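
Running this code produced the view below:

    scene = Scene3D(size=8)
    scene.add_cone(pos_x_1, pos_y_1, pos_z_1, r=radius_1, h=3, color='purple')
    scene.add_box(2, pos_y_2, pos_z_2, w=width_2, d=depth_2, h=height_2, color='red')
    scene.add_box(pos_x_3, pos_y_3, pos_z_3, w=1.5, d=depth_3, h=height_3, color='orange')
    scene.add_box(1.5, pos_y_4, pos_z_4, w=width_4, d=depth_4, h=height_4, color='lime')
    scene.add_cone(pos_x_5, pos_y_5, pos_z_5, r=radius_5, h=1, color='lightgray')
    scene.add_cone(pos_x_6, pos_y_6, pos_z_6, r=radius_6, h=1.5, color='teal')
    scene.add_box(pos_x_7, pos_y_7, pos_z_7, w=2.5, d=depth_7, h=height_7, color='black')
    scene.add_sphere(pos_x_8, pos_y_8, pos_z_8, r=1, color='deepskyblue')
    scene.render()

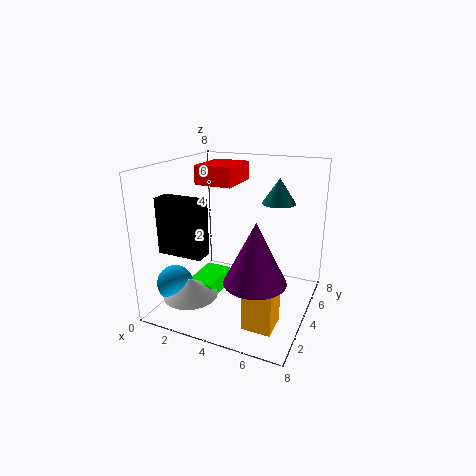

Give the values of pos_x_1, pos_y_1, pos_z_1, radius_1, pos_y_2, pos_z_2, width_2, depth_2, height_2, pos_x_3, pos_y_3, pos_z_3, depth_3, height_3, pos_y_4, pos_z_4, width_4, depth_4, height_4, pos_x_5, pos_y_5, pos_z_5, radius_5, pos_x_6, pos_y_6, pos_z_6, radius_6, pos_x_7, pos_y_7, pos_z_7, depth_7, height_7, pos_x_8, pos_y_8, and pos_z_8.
pos_x_1 = 6
pos_y_1 = 1.5
pos_z_1 = 3
radius_1 = 1.5
pos_y_2 = 3
pos_z_2 = 7
width_2 = 2
depth_2 = 2.5
height_2 = 1
pos_x_3 = 5.5
pos_y_3 = 1
pos_z_3 = 0.5
depth_3 = 1.5
height_3 = 2.5
pos_y_4 = 2.5
pos_z_4 = 0.5
width_4 = 1.5
depth_4 = 2.5
height_4 = 1
pos_x_5 = 2
pos_y_5 = 2
pos_z_5 = 1
radius_5 = 1.5
pos_x_6 = 5.5
pos_y_6 = 6.5
pos_z_6 = 5.5
radius_6 = 1
pos_x_7 = 0.5
pos_y_7 = 1.5
pos_z_7 = 3.5
depth_7 = 1
height_7 = 3
pos_x_8 = 1
pos_y_8 = 2
pos_z_8 = 1.5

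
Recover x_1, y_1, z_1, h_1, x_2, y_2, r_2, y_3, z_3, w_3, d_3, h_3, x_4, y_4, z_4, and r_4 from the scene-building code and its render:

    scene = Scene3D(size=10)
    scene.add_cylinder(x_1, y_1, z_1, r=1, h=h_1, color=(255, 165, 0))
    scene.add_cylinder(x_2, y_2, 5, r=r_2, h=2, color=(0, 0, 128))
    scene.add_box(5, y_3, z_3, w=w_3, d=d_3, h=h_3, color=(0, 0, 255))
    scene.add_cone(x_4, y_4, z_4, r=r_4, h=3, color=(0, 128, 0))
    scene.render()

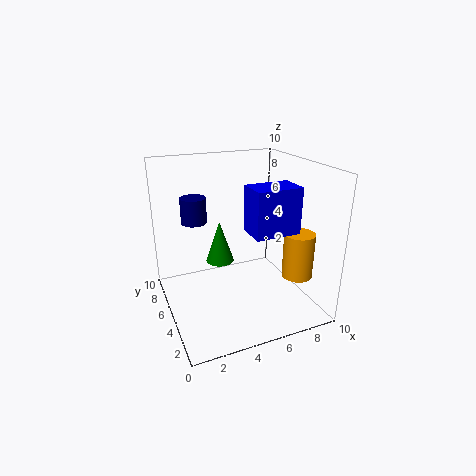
x_1 = 8; y_1 = 2; z_1 = 3; h_1 = 3; x_2 = 3; y_2 = 9; r_2 = 1; y_3 = 2; z_3 = 6; w_3 = 3; d_3 = 2; h_3 = 3; x_4 = 4; y_4 = 6; z_4 = 3; r_4 = 1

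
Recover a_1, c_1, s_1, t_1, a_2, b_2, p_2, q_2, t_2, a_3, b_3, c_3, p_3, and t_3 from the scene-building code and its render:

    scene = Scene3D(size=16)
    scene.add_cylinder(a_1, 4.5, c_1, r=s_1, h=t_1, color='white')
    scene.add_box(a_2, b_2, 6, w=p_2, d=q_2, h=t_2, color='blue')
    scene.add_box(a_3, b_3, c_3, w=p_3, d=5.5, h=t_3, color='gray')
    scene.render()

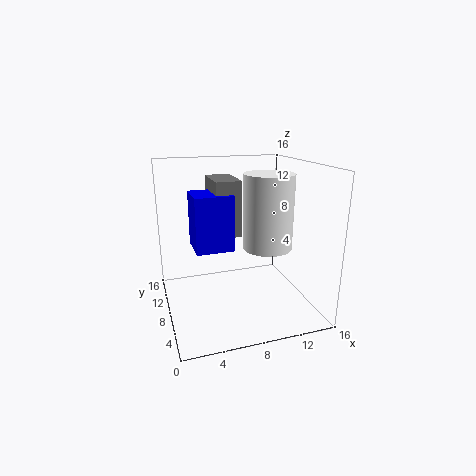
a_1 = 10; c_1 = 8; s_1 = 2.5; t_1 = 7.5; a_2 = 3.5; b_2 = 9; p_2 = 4.5; q_2 = 4.5; t_2 = 6.5; a_3 = 6; b_3 = 9.5; c_3 = 7.5; p_3 = 3; t_3 = 6.5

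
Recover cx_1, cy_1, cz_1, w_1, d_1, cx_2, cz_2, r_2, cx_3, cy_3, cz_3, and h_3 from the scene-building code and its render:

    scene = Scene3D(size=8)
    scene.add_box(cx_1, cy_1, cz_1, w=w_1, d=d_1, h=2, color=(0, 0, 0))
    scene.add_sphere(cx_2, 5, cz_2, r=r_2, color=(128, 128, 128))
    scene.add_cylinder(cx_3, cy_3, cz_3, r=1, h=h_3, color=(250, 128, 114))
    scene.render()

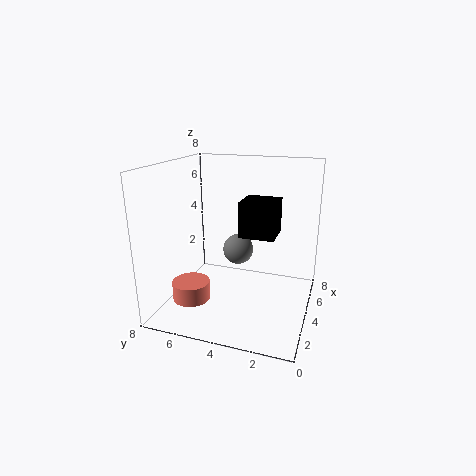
cx_1 = 4; cy_1 = 2; cz_1 = 4; w_1 = 2; d_1 = 2; cx_2 = 7; cz_2 = 2; r_2 = 1; cx_3 = 2; cy_3 = 6; cz_3 = 1; h_3 = 1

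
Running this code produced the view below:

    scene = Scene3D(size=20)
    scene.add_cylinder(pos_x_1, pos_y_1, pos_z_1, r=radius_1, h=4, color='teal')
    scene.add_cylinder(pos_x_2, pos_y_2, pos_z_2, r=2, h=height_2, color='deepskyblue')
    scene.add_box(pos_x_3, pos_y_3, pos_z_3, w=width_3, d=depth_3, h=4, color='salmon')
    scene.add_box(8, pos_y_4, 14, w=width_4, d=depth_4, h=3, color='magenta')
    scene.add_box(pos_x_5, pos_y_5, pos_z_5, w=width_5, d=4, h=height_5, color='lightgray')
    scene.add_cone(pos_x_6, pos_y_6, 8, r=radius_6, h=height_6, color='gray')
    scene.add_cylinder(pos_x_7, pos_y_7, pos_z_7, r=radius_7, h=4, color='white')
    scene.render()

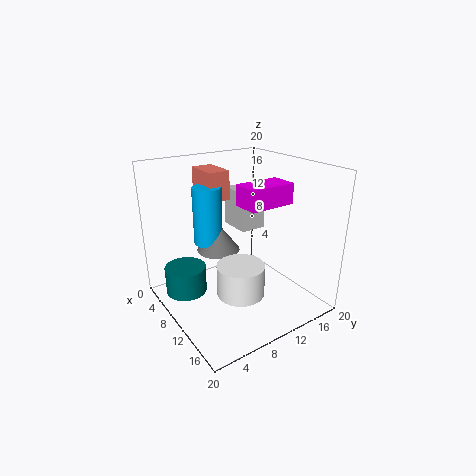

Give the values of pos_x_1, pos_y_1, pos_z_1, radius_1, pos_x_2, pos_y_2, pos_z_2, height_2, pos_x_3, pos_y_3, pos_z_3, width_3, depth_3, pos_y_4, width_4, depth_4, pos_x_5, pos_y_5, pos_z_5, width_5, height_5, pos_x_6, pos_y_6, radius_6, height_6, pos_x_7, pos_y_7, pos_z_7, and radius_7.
pos_x_1 = 5, pos_y_1 = 4, pos_z_1 = 1, radius_1 = 3, pos_x_2 = 7, pos_y_2 = 7, pos_z_2 = 9, height_2 = 8, pos_x_3 = 3, pos_y_3 = 7, pos_z_3 = 15, width_3 = 5, depth_3 = 3, pos_y_4 = 11, width_4 = 4, depth_4 = 7, pos_x_5 = 2, pos_y_5 = 13, pos_z_5 = 9, width_5 = 5, height_5 = 6, pos_x_6 = 8, pos_y_6 = 8, radius_6 = 3, height_6 = 4, pos_x_7 = 15, pos_y_7 = 7, pos_z_7 = 5, radius_7 = 3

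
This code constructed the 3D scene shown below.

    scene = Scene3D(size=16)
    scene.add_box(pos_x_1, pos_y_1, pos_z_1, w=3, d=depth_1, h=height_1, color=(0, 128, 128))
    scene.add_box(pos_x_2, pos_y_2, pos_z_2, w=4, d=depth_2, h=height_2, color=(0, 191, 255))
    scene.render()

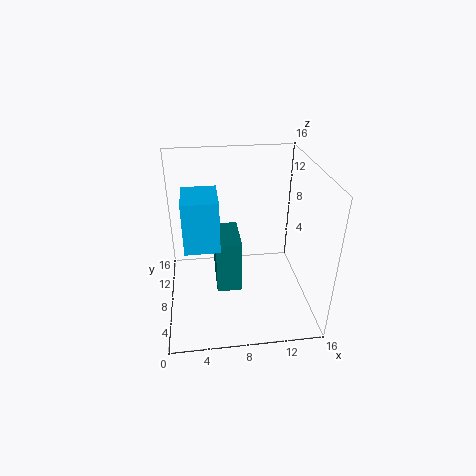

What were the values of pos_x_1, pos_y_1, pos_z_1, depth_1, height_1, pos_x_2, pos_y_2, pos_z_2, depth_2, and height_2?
pos_x_1 = 5.5
pos_y_1 = 8
pos_z_1 = 0.5
depth_1 = 5.5
height_1 = 6.5
pos_x_2 = 2
pos_y_2 = 7.5
pos_z_2 = 6.5
depth_2 = 5
height_2 = 6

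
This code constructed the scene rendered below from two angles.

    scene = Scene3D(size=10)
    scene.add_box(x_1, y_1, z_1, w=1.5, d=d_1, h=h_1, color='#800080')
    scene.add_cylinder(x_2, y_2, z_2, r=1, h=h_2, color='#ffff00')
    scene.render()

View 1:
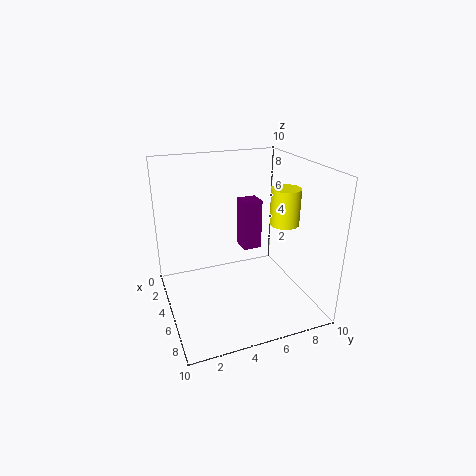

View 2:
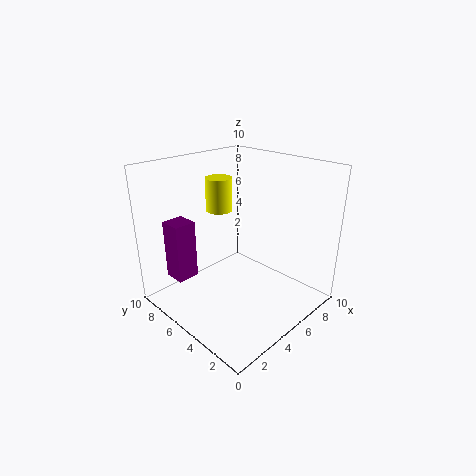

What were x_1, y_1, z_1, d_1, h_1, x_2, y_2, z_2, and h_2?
x_1 = 1; y_1 = 6.5; z_1 = 2.5; d_1 = 1.5; h_1 = 4; x_2 = 6; y_2 = 8; z_2 = 6; h_2 = 2.5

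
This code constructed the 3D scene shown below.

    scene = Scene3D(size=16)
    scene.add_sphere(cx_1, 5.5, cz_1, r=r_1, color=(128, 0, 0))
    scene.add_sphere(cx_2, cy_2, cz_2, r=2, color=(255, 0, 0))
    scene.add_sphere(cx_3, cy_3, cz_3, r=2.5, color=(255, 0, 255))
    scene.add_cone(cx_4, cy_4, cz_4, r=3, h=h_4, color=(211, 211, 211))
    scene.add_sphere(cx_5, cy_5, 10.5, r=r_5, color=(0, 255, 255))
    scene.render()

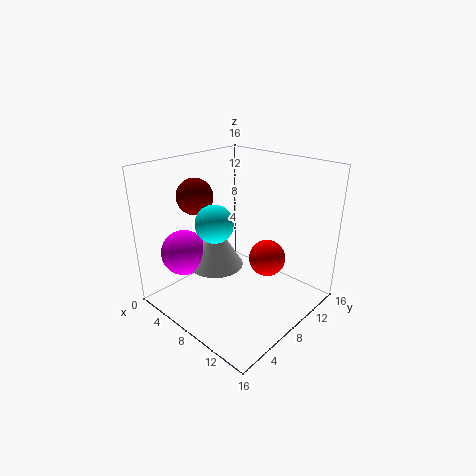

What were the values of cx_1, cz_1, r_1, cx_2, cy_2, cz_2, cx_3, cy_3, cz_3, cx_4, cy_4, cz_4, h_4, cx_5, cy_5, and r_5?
cx_1 = 4; cz_1 = 12.5; r_1 = 2; cx_2 = 11; cy_2 = 9.5; cz_2 = 6; cx_3 = 4; cy_3 = 3.5; cz_3 = 6.5; cx_4 = 6.5; cy_4 = 6; cz_4 = 5; h_4 = 5; cx_5 = 7.5; cy_5 = 5; r_5 = 2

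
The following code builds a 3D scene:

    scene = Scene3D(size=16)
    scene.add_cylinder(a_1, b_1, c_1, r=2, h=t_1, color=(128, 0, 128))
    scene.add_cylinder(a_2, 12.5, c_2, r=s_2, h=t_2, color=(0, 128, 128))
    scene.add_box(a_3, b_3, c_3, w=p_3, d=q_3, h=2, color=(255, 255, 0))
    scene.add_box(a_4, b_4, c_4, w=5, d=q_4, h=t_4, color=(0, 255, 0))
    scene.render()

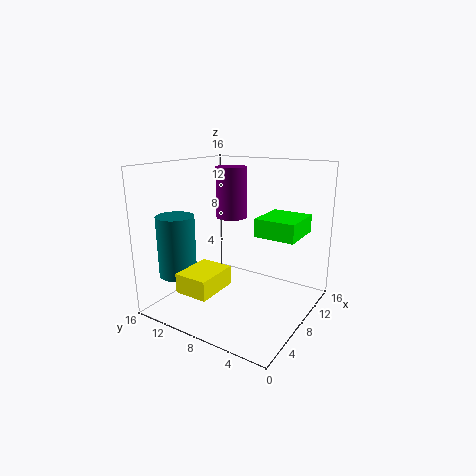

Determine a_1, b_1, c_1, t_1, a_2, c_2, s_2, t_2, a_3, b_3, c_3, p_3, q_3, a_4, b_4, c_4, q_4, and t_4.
a_1 = 13.5
b_1 = 12.5
c_1 = 8.5
t_1 = 6.5
a_2 = 3
c_2 = 4.5
s_2 = 2
t_2 = 6.5
a_3 = 0.5
b_3 = 7
c_3 = 4
p_3 = 4.5
q_3 = 3.5
a_4 = 8
b_4 = 1.5
c_4 = 8.5
q_4 = 4.5
t_4 = 2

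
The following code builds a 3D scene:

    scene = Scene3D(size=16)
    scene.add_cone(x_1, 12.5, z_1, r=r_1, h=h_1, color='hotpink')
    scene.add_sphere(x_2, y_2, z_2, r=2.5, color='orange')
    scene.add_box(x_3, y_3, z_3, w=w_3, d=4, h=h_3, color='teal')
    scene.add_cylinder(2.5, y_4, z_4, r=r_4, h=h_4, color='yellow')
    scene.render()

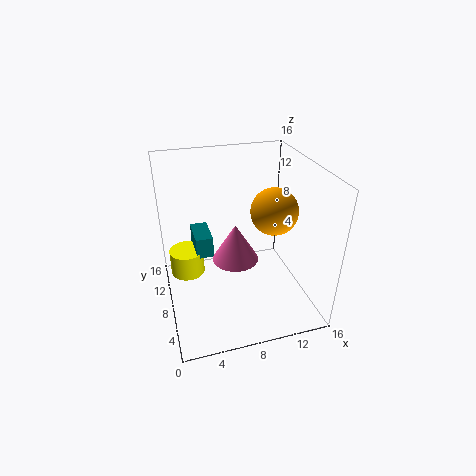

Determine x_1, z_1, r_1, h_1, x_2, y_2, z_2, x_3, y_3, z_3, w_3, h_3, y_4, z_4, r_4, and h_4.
x_1 = 9, z_1 = 2, r_1 = 3, h_1 = 5, x_2 = 11.5, y_2 = 6.5, z_2 = 11.5, x_3 = 3.5, y_3 = 9.5, z_3 = 5, w_3 = 2, h_3 = 2.5, y_4 = 11, z_4 = 2.5, r_4 = 2, h_4 = 3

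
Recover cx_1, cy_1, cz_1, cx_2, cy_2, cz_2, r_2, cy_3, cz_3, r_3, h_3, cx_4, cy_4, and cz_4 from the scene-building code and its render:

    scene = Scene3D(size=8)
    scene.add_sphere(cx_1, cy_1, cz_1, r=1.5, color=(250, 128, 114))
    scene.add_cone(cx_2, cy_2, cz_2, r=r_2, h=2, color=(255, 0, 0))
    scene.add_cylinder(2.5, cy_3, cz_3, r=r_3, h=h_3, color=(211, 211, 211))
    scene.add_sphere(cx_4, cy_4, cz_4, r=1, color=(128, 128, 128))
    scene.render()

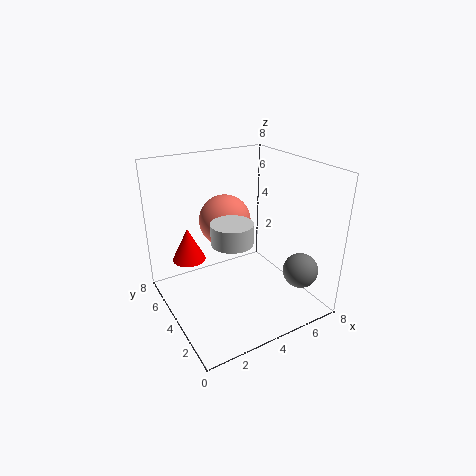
cx_1 = 4, cy_1 = 5.5, cz_1 = 4.5, cx_2 = 2, cy_2 = 6.5, cz_2 = 2, r_2 = 1, cy_3 = 2, cz_3 = 5, r_3 = 1, h_3 = 1, cx_4 = 7, cy_4 = 2, cz_4 = 2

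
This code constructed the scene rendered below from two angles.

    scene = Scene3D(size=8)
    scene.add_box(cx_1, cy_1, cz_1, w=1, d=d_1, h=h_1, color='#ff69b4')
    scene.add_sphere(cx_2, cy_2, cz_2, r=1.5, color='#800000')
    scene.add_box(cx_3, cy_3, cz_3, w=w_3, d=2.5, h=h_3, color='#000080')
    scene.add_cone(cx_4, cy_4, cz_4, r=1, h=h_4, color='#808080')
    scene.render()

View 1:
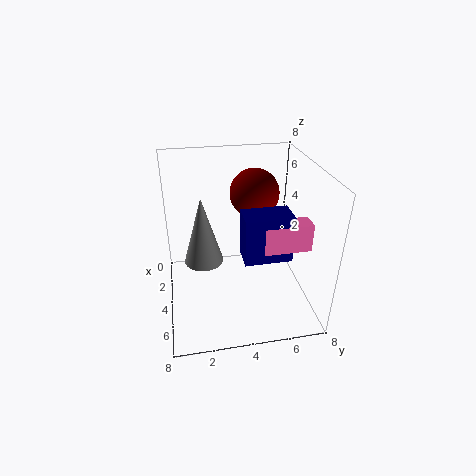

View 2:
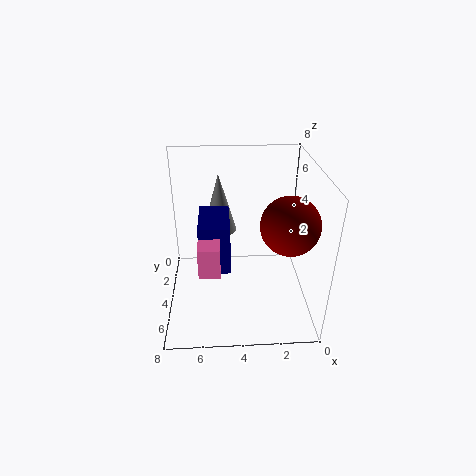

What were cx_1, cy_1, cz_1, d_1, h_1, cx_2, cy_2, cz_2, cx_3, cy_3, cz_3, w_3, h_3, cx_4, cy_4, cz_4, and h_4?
cx_1 = 5; cy_1 = 5; cz_1 = 4; d_1 = 2.5; h_1 = 1.5; cx_2 = 1.5; cy_2 = 5.5; cz_2 = 5.5; cx_3 = 4.5; cy_3 = 4; cz_3 = 3.5; w_3 = 1.5; h_3 = 2.5; cx_4 = 5; cy_4 = 2; cz_4 = 3.5; h_4 = 3.5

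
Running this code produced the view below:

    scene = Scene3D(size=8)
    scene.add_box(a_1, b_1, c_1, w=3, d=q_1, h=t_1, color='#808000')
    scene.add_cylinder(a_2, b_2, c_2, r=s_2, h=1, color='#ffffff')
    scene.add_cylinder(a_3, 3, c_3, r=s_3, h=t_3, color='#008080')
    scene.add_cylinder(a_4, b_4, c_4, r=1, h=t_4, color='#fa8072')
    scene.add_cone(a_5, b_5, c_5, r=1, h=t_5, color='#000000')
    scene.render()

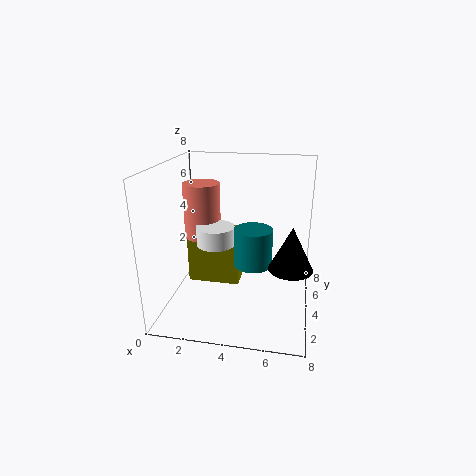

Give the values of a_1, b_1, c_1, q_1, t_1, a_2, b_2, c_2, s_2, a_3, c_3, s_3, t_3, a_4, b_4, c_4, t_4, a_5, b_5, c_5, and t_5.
a_1 = 1
b_1 = 4
c_1 = 1
q_1 = 2
t_1 = 3
a_2 = 3
b_2 = 3
c_2 = 4
s_2 = 1
a_3 = 5
c_3 = 3
s_3 = 1
t_3 = 2
a_4 = 2
b_4 = 4
c_4 = 4
t_4 = 3
a_5 = 7
b_5 = 1
c_5 = 4
t_5 = 2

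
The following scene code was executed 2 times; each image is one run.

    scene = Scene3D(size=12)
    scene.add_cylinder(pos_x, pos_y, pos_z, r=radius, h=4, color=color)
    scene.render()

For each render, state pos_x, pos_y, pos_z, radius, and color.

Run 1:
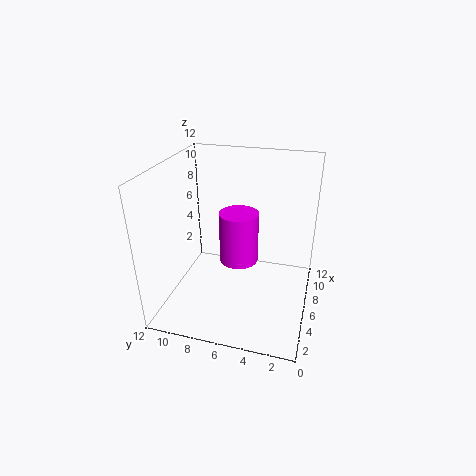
pos_x = 4.5
pos_y = 5.5
pos_z = 5
radius = 1.5
color = 'magenta'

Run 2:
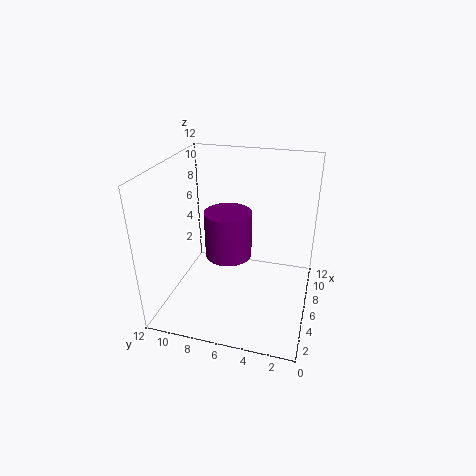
pos_x = 6.5
pos_y = 7
pos_z = 4
radius = 2
color = 'purple'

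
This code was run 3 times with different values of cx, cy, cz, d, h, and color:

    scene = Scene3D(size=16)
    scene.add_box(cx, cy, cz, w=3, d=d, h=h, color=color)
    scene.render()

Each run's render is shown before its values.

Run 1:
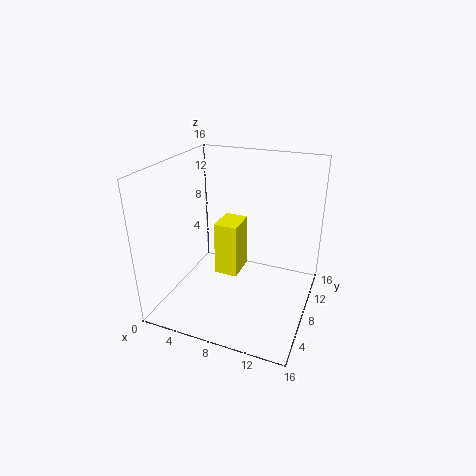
cx = 3.5, cy = 11, cz = 0.5, d = 4, h = 7, color = 'yellow'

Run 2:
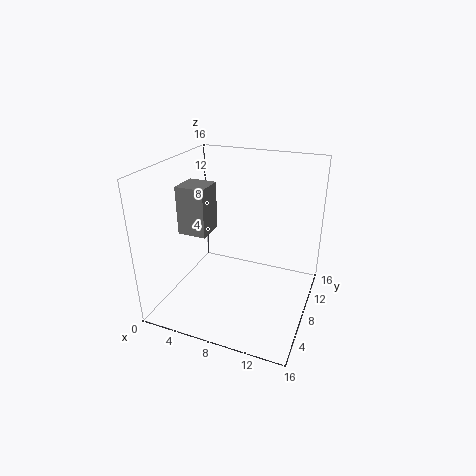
cx = 3, cy = 4, cz = 9.5, d = 3, h = 5, color = 'gray'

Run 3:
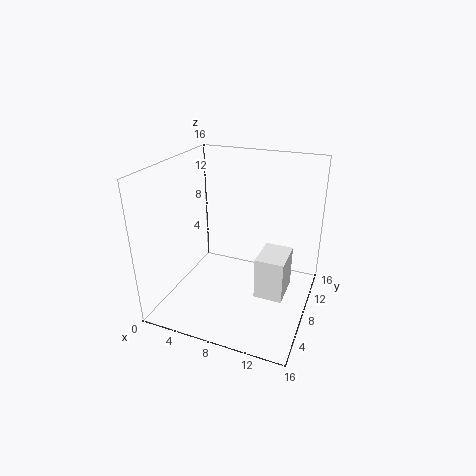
cx = 11, cy = 5, cz = 3, d = 4, h = 4.5, color = 'white'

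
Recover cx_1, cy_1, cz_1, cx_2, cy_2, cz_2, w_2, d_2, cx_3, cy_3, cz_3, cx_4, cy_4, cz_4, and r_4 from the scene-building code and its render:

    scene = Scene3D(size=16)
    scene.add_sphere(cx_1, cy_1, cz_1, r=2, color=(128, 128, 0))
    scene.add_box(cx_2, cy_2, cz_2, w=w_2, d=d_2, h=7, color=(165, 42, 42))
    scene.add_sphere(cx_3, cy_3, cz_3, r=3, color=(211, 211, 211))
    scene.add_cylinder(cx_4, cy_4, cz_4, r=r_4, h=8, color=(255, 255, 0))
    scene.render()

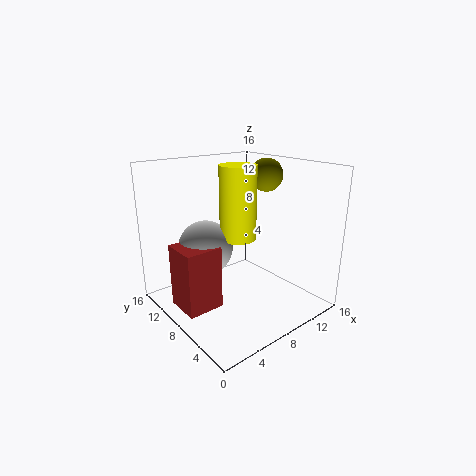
cx_1 = 14, cy_1 = 10, cz_1 = 14, cx_2 = 1, cy_2 = 7, cz_2 = 1, w_2 = 4, d_2 = 4, cx_3 = 5, cy_3 = 10, cz_3 = 7, cx_4 = 8, cy_4 = 8, cz_4 = 8, r_4 = 2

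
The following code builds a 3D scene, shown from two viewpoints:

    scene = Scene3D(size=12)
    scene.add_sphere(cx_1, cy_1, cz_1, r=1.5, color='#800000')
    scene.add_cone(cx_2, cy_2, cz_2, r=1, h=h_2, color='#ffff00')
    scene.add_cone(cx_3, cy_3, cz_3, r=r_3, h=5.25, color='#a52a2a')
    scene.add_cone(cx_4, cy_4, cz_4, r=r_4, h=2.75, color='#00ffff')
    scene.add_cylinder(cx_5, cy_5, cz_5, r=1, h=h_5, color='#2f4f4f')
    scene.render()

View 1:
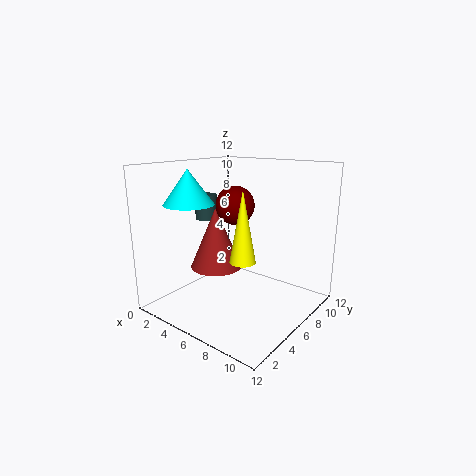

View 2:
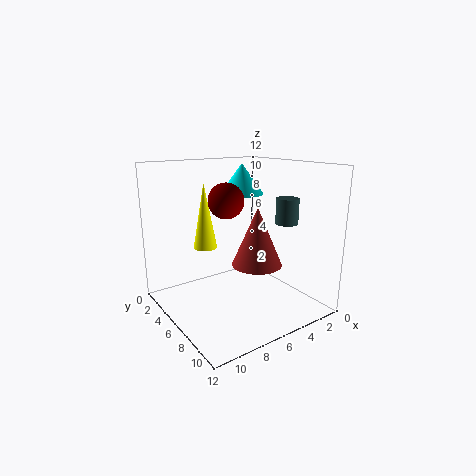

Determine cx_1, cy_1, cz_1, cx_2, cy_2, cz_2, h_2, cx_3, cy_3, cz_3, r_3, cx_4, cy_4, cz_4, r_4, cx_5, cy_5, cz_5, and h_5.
cx_1 = 6.5, cy_1 = 5, cz_1 = 9, cx_2 = 8, cy_2 = 4, cz_2 = 5, h_2 = 5.5, cx_3 = 3.75, cy_3 = 5.75, cz_3 = 3, r_3 = 2.25, cx_4 = 3.5, cy_4 = 3, cz_4 = 9, r_4 = 2, cx_5 = 1.5, cy_5 = 7, cz_5 = 6.75, h_5 = 2.25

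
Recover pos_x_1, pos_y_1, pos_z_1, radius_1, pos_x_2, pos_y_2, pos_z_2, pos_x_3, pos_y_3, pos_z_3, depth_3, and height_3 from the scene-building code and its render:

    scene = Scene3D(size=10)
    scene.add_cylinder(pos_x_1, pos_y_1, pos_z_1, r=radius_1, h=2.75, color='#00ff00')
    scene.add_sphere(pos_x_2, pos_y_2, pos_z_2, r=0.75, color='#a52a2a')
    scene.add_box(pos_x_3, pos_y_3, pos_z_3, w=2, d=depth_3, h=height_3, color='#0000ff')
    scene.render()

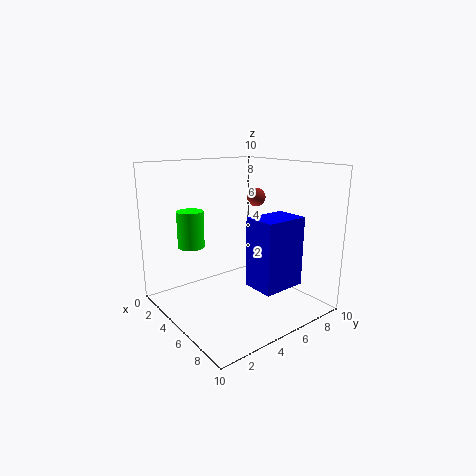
pos_x_1 = 1.5; pos_y_1 = 3.25; pos_z_1 = 3.75; radius_1 = 1; pos_x_2 = 2.25; pos_y_2 = 9; pos_z_2 = 7; pos_x_3 = 7.75; pos_y_3 = 3.5; pos_z_3 = 3; depth_3 = 2.75; height_3 = 4.25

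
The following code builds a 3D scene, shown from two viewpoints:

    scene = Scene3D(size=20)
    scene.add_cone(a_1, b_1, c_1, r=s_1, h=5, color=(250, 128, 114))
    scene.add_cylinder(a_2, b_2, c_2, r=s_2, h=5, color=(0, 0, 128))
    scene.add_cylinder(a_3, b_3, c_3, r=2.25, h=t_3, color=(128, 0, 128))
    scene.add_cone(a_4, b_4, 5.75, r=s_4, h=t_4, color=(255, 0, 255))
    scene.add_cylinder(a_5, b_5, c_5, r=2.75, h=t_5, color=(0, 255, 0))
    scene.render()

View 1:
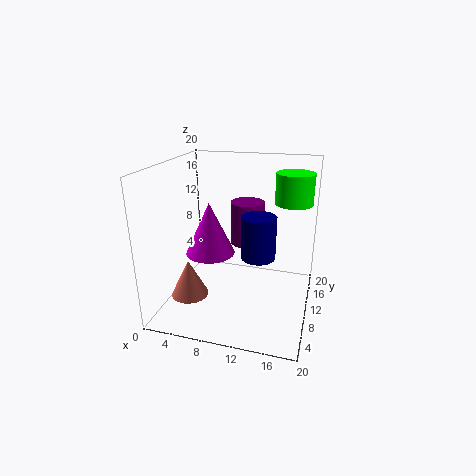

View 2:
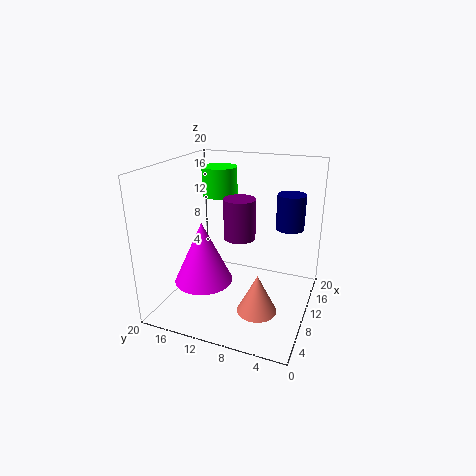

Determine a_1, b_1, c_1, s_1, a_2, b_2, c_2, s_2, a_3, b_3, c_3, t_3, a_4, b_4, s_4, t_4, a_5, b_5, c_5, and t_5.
a_1 = 4.5, b_1 = 5.25, c_1 = 3, s_1 = 2.5, a_2 = 14.25, b_2 = 3.75, c_2 = 10.75, s_2 = 2, a_3 = 11.25, b_3 = 10.25, c_3 = 9.5, t_3 = 5.75, a_4 = 4.75, b_4 = 12.75, s_4 = 3.75, t_4 = 8, a_5 = 16.75, b_5 = 15.75, c_5 = 13.75, t_5 = 4.5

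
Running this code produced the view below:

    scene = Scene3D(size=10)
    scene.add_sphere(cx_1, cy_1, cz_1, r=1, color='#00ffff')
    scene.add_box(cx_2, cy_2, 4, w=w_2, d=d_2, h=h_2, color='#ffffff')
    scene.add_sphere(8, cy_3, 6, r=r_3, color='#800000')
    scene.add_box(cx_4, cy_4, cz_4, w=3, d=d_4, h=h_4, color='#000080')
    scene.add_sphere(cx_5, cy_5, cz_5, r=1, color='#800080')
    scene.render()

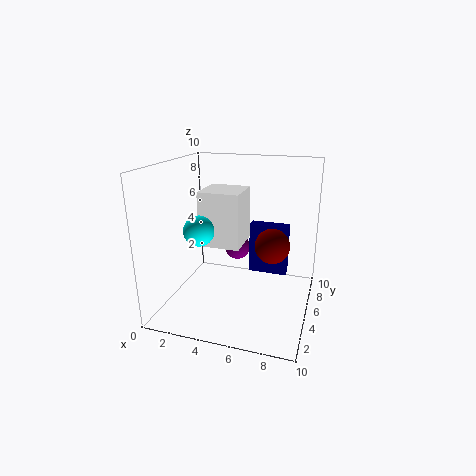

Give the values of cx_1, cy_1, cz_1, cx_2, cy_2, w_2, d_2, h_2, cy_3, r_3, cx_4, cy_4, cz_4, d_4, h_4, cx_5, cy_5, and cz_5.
cx_1 = 3; cy_1 = 3; cz_1 = 6; cx_2 = 2; cy_2 = 5; w_2 = 3; d_2 = 3; h_2 = 4; cy_3 = 2; r_3 = 1; cx_4 = 5; cy_4 = 8; cz_4 = 1; d_4 = 1; h_4 = 4; cx_5 = 4; cy_5 = 8; cz_5 = 3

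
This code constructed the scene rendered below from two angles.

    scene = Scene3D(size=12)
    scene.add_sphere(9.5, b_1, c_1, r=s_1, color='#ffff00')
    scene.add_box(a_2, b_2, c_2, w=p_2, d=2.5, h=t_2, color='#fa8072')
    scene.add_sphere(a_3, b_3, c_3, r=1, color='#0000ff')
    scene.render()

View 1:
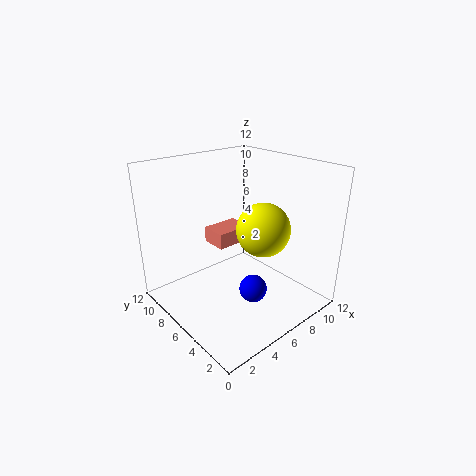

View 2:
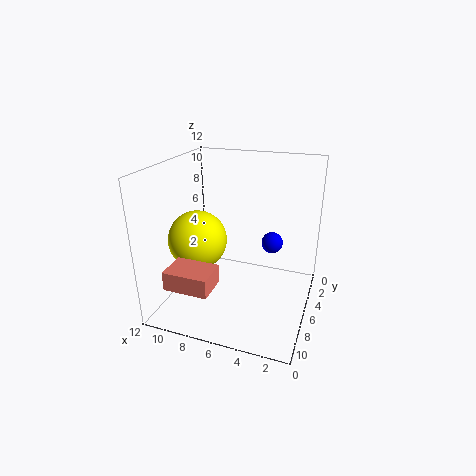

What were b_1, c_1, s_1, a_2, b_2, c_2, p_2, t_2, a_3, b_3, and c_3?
b_1 = 6.5; c_1 = 5.5; s_1 = 2.5; a_2 = 6.5; b_2 = 9; c_2 = 3.5; p_2 = 3.5; t_2 = 1.5; a_3 = 4; b_3 = 2; c_3 = 4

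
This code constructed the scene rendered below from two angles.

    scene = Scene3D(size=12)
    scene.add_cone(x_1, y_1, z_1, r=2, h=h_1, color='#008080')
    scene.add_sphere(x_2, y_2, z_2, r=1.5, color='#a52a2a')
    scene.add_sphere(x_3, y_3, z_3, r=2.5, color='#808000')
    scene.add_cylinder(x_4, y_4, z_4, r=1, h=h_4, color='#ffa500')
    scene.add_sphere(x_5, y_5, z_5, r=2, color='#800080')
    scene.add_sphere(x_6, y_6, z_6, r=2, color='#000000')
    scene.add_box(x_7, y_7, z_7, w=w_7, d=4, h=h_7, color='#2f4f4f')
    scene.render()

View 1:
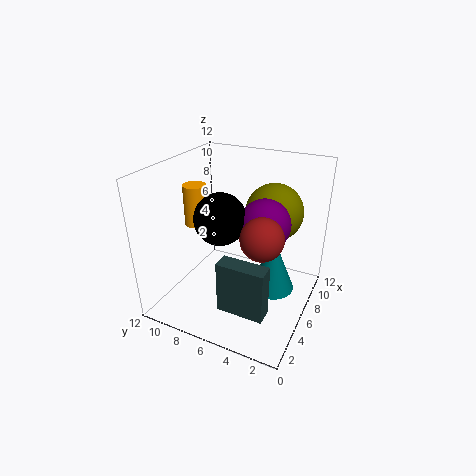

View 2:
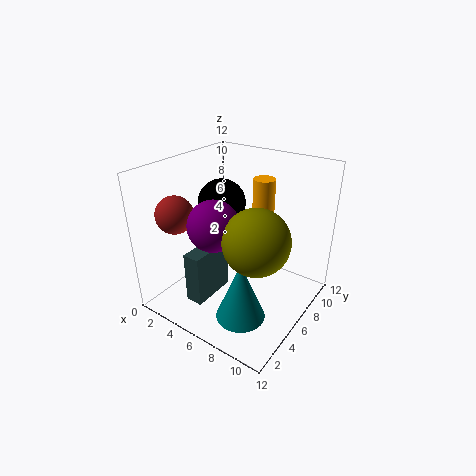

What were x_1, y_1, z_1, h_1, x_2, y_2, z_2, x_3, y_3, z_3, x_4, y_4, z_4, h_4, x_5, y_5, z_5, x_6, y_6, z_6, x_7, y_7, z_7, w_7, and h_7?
x_1 = 8; y_1 = 3.5; z_1 = 0.5; h_1 = 5; x_2 = 2.5; y_2 = 2.5; z_2 = 8.5; x_3 = 9; y_3 = 4; z_3 = 7.5; x_4 = 6; y_4 = 10; z_4 = 6.5; h_4 = 3.5; x_5 = 5.5; y_5 = 3.5; z_5 = 8; x_6 = 4; y_6 = 6.5; z_6 = 8.5; x_7 = 3; y_7 = 2.5; z_7 = 0.5; w_7 = 1.5; h_7 = 4.5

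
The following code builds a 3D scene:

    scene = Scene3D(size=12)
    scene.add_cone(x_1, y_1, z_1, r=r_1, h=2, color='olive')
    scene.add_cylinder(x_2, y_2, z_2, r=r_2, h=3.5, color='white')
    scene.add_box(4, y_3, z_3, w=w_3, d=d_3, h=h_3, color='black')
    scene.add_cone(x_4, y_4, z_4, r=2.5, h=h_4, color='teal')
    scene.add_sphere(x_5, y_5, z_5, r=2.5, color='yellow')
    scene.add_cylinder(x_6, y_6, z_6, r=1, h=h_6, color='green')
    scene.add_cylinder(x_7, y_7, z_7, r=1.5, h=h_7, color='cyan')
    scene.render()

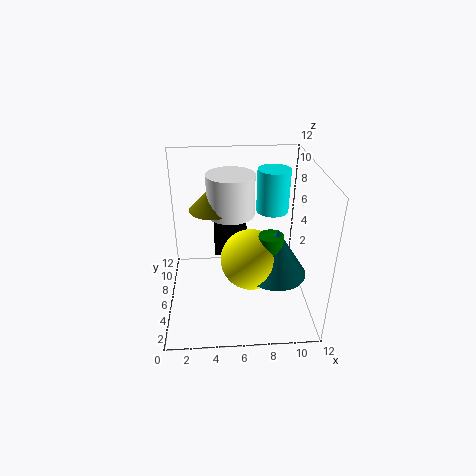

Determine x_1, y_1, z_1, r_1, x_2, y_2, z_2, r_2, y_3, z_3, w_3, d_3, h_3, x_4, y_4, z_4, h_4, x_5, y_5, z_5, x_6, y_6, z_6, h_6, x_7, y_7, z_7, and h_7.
x_1 = 4; y_1 = 7.5; z_1 = 8; r_1 = 2; x_2 = 5.5; y_2 = 7.5; z_2 = 7.5; r_2 = 2; y_3 = 8; z_3 = 3; w_3 = 3; d_3 = 2.5; h_3 = 2.5; x_4 = 9; y_4 = 4.5; z_4 = 3.5; h_4 = 4; x_5 = 7; y_5 = 5; z_5 = 4.5; x_6 = 8.5; y_6 = 4.5; z_6 = 5; h_6 = 2; x_7 = 9.5; y_7 = 10; z_7 = 6.5; h_7 = 4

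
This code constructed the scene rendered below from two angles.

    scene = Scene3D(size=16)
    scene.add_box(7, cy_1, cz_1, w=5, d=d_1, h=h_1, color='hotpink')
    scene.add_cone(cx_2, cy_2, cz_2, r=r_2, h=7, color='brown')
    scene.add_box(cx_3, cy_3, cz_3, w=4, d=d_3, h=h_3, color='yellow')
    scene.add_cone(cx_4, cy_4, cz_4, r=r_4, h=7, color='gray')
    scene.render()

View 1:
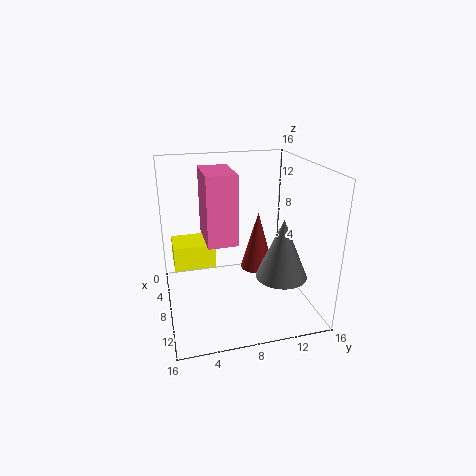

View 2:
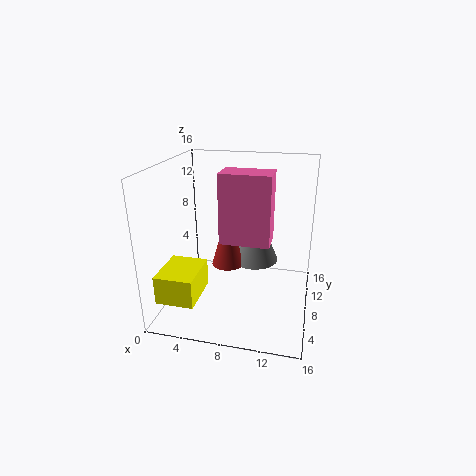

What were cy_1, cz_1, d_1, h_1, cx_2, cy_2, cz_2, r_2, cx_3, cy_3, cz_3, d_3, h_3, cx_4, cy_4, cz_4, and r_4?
cy_1 = 4
cz_1 = 9
d_1 = 3
h_1 = 7
cx_2 = 6
cy_2 = 11
cz_2 = 3
r_2 = 2
cx_3 = 1
cy_3 = 1
cz_3 = 3
d_3 = 5
h_3 = 3
cx_4 = 9
cy_4 = 13
cz_4 = 3
r_4 = 3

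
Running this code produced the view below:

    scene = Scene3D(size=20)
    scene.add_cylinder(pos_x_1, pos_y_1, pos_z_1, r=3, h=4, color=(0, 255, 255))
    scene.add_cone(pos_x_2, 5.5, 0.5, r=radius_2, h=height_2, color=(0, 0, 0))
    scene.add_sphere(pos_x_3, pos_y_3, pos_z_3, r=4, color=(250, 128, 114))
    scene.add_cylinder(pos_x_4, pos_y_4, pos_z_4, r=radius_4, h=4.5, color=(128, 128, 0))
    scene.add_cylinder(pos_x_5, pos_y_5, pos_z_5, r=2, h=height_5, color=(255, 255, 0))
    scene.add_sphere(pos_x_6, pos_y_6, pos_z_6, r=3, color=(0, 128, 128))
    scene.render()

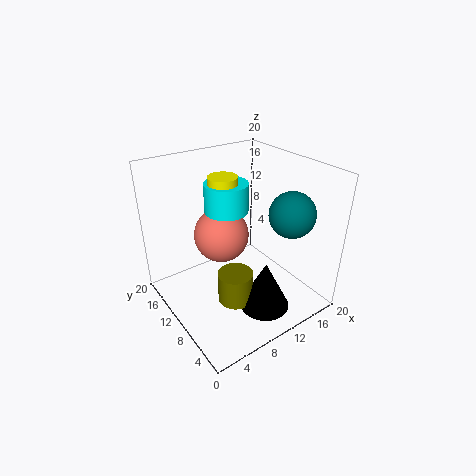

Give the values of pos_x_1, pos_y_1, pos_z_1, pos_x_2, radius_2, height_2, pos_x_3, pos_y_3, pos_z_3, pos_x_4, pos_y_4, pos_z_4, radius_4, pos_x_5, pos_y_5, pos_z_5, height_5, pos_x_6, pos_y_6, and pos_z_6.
pos_x_1 = 9.5, pos_y_1 = 12, pos_z_1 = 13.5, pos_x_2 = 11.5, radius_2 = 3.5, height_2 = 7, pos_x_3 = 9.5, pos_y_3 = 13.5, pos_z_3 = 9, pos_x_4 = 8.5, pos_y_4 = 8.5, pos_z_4 = 1, radius_4 = 2.5, pos_x_5 = 9, pos_y_5 = 12, pos_z_5 = 14.5, height_5 = 4, pos_x_6 = 14.5, pos_y_6 = 4.5, pos_z_6 = 14.5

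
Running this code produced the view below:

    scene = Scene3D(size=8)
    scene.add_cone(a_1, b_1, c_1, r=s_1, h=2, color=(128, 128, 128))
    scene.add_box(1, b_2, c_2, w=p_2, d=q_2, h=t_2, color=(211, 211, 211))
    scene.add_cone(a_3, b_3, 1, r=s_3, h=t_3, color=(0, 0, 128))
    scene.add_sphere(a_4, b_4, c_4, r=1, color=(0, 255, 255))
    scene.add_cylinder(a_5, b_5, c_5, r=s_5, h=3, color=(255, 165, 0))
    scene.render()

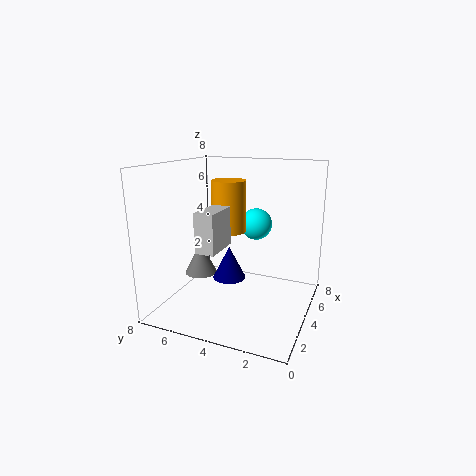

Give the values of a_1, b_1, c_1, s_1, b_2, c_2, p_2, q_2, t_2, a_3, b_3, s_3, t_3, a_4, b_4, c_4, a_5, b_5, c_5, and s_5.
a_1 = 5; b_1 = 7; c_1 = 1; s_1 = 1; b_2 = 4; c_2 = 4; p_2 = 2; q_2 = 1; t_2 = 2; a_3 = 5; b_3 = 5; s_3 = 1; t_3 = 2; a_4 = 7; b_4 = 4; c_4 = 4; a_5 = 5; b_5 = 5; c_5 = 4; s_5 = 1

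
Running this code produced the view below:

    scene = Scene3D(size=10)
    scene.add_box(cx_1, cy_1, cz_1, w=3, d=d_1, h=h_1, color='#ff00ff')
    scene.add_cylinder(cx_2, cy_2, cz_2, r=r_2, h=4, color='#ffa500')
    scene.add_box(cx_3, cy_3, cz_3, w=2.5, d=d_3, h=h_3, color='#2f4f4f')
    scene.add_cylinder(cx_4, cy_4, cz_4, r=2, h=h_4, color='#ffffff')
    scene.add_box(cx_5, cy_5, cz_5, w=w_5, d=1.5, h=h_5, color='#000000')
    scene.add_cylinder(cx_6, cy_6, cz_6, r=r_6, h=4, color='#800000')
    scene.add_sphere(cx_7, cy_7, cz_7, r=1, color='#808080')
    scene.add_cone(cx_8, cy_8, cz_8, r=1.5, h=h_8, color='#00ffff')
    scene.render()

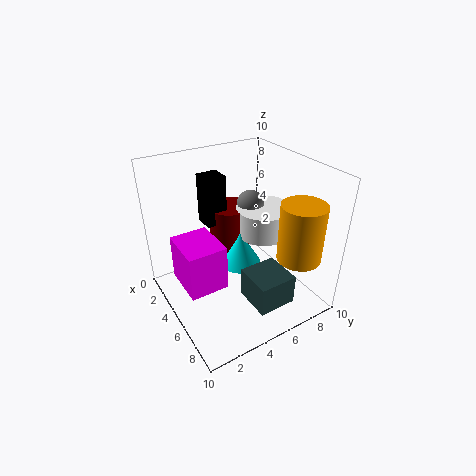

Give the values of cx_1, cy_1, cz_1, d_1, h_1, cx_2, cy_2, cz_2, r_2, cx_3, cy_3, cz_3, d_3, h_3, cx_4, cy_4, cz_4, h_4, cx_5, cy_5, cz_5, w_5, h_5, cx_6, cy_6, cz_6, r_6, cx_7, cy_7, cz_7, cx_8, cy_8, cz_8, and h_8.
cx_1 = 4
cy_1 = 0.5
cz_1 = 3
d_1 = 2.5
h_1 = 3
cx_2 = 8
cy_2 = 8
cz_2 = 4
r_2 = 1.5
cx_3 = 7
cy_3 = 4
cz_3 = 2
d_3 = 2.5
h_3 = 2
cx_4 = 4.5
cy_4 = 7.5
cz_4 = 4.5
h_4 = 2
cx_5 = 2
cy_5 = 3.5
cz_5 = 5.5
w_5 = 1.5
h_5 = 3.5
cx_6 = 3
cy_6 = 5.5
cz_6 = 2.5
r_6 = 1.5
cx_7 = 3.5
cy_7 = 7
cz_7 = 6.5
cx_8 = 4.5
cy_8 = 5.5
cz_8 = 2.5
h_8 = 2.5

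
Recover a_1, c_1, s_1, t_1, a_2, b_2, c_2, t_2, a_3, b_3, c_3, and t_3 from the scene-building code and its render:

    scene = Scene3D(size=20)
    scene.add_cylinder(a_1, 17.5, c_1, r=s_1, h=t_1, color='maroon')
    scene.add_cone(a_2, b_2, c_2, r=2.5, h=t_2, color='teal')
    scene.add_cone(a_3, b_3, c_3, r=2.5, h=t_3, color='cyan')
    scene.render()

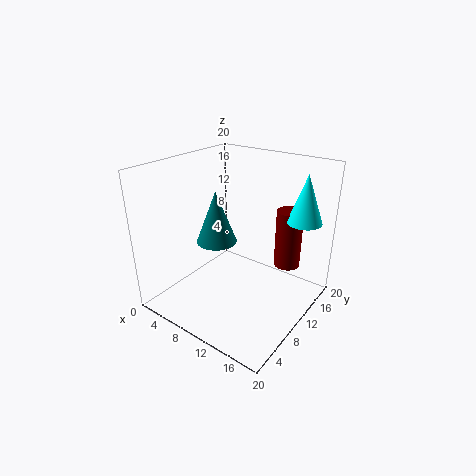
a_1 = 14
c_1 = 3.5
s_1 = 2
t_1 = 9
a_2 = 10
b_2 = 5.5
c_2 = 11.5
t_2 = 6.5
a_3 = 16.5
b_3 = 17
c_3 = 11.5
t_3 = 7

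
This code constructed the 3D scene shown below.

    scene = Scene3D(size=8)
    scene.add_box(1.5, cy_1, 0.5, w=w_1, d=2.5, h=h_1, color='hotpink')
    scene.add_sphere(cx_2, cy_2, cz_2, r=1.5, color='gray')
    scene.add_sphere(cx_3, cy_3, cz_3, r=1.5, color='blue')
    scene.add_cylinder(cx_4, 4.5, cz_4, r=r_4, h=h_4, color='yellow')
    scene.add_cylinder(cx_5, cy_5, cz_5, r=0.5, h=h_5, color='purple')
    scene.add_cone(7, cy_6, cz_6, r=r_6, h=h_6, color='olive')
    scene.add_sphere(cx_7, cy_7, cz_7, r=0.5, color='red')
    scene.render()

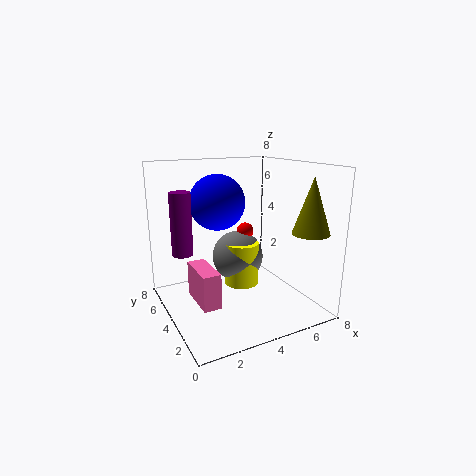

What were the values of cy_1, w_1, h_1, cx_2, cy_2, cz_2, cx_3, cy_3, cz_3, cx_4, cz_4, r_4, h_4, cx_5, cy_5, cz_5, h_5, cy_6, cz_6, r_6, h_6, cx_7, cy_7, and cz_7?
cy_1 = 3
w_1 = 1
h_1 = 2
cx_2 = 4.5
cy_2 = 5
cz_2 = 2.5
cx_3 = 3
cy_3 = 4.5
cz_3 = 6
cx_4 = 4.5
cz_4 = 1
r_4 = 1
h_4 = 2.5
cx_5 = 0.5
cy_5 = 3
cz_5 = 4
h_5 = 3
cy_6 = 1.5
cz_6 = 4.5
r_6 = 1
h_6 = 3
cx_7 = 5
cy_7 = 5
cz_7 = 4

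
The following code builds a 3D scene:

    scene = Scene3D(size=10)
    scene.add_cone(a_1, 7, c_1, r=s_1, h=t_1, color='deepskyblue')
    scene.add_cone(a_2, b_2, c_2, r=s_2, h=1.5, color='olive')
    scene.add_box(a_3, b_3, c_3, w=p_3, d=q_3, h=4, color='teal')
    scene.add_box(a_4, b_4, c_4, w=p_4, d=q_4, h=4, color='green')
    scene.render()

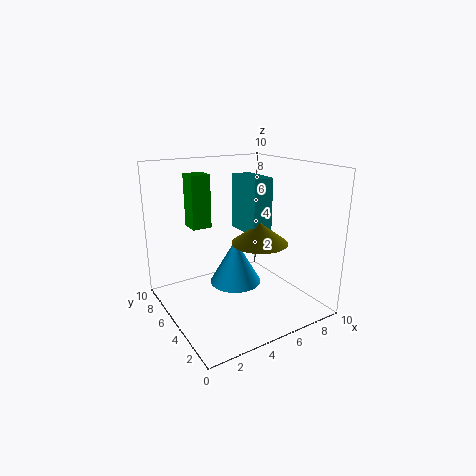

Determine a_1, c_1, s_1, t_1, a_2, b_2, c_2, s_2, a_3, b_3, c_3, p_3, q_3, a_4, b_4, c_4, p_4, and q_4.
a_1 = 6, c_1 = 0.5, s_1 = 2, t_1 = 3.5, a_2 = 6.5, b_2 = 4.5, c_2 = 4.5, s_2 = 2, a_3 = 6, b_3 = 4.5, c_3 = 5, p_3 = 1.5, q_3 = 3, a_4 = 3, b_4 = 8, c_4 = 5, p_4 = 1.5, q_4 = 1.5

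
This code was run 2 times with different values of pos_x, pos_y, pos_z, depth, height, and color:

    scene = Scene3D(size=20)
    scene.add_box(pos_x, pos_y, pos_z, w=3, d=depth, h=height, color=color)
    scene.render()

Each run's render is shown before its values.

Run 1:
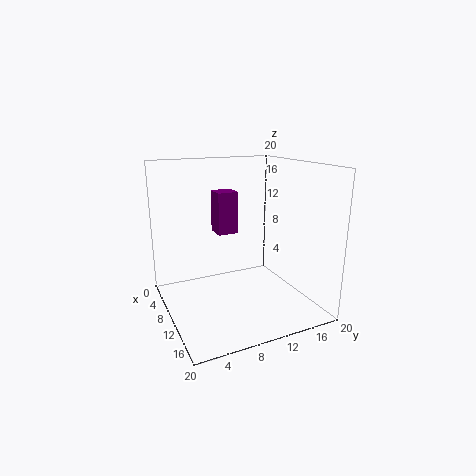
pos_x = 5; pos_y = 8; pos_z = 10; depth = 3; height = 6; color = 'purple'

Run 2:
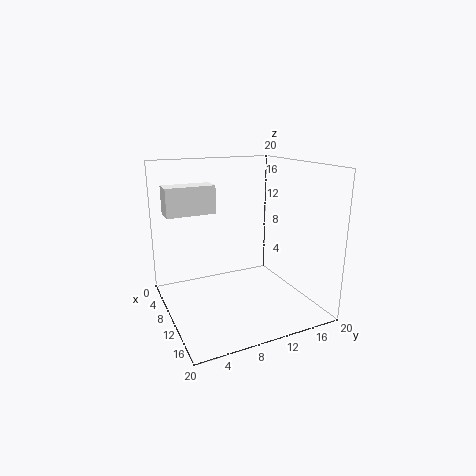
pos_x = 4; pos_y = 1; pos_z = 13; depth = 7; height = 4; color = 'white'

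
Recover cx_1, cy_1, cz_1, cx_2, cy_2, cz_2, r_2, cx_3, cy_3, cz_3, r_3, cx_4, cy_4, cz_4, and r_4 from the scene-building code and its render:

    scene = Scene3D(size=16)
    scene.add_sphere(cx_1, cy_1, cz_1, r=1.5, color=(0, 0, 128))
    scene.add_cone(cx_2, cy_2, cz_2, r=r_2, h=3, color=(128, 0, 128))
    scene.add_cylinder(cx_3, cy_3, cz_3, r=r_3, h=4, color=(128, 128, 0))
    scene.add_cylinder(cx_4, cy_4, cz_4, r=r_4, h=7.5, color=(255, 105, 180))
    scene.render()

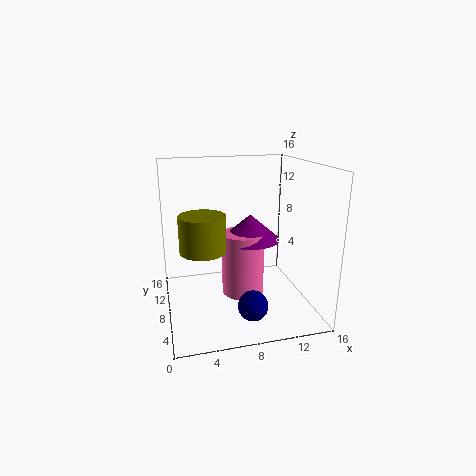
cx_1 = 8; cy_1 = 2; cz_1 = 3; cx_2 = 10; cy_2 = 10; cz_2 = 7; r_2 = 3.5; cx_3 = 4; cy_3 = 7.5; cz_3 = 7; r_3 = 2.5; cx_4 = 9; cy_4 = 9.5; cz_4 = 0.5; r_4 = 2.5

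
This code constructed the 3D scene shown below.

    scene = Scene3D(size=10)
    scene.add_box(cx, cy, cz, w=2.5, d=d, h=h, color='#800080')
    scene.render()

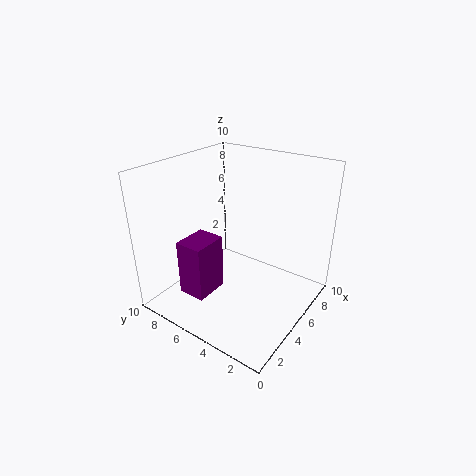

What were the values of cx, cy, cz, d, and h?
cx = 2; cy = 6; cz = 1; d = 2; h = 4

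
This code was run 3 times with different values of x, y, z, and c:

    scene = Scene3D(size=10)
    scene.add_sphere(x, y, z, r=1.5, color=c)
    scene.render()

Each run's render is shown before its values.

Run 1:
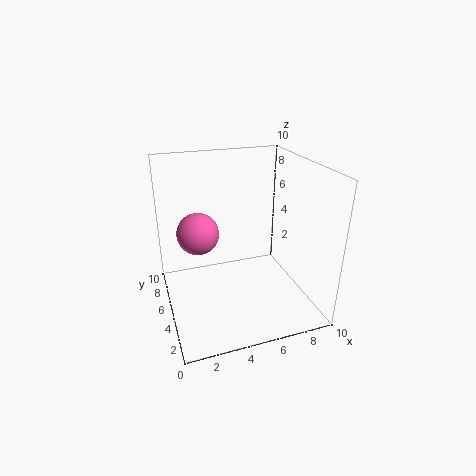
x = 2.5
y = 6.5
z = 5
c = 'hotpink'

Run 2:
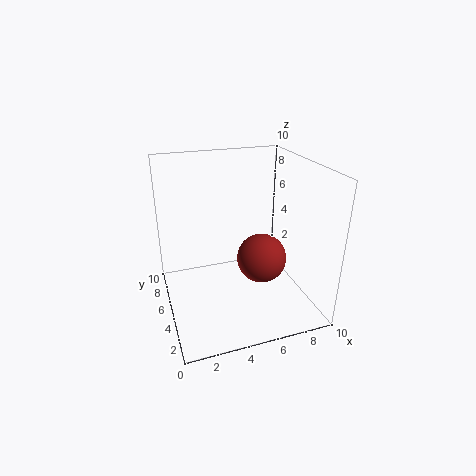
x = 5.5
y = 2
z = 5
c = 'brown'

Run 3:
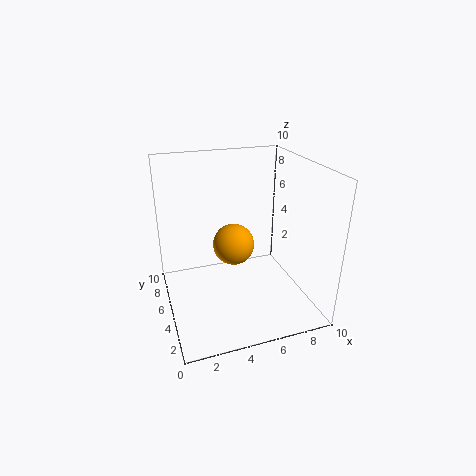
x = 5
y = 6
z = 4
c = 'orange'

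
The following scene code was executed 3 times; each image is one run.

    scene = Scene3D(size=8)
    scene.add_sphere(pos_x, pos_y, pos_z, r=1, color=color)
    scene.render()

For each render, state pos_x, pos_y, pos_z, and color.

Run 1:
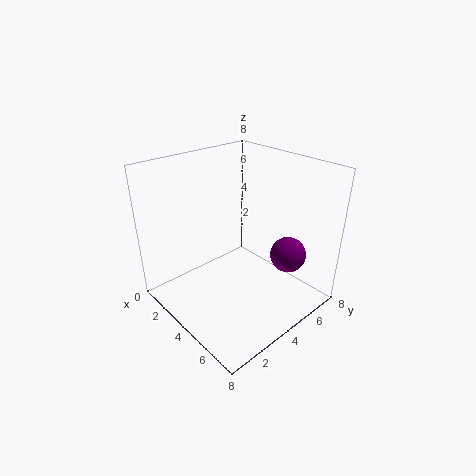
pos_x = 6, pos_y = 6, pos_z = 3, color = 'purple'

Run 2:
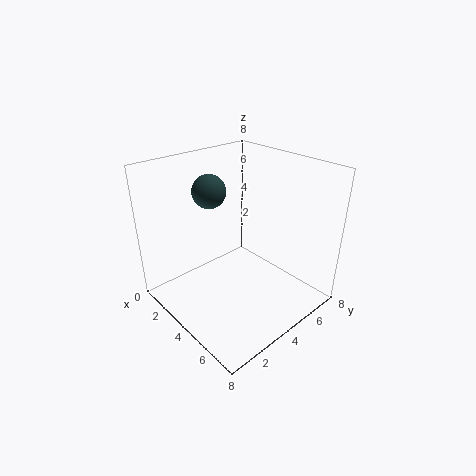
pos_x = 1.5, pos_y = 4, pos_z = 6, color = 'darkslategray'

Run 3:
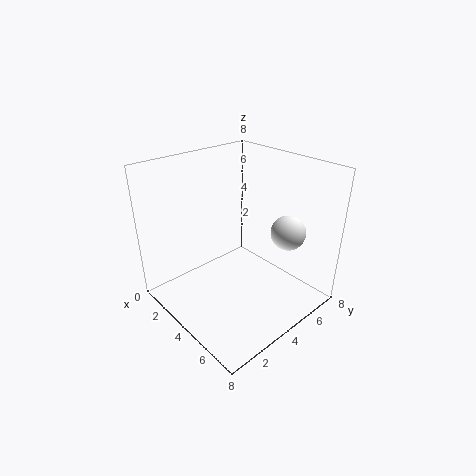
pos_x = 5.5, pos_y = 6.5, pos_z = 4, color = 'white'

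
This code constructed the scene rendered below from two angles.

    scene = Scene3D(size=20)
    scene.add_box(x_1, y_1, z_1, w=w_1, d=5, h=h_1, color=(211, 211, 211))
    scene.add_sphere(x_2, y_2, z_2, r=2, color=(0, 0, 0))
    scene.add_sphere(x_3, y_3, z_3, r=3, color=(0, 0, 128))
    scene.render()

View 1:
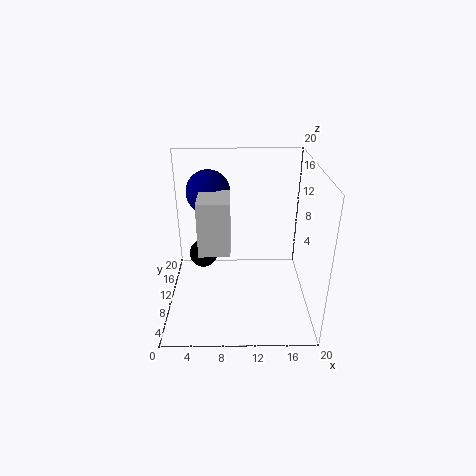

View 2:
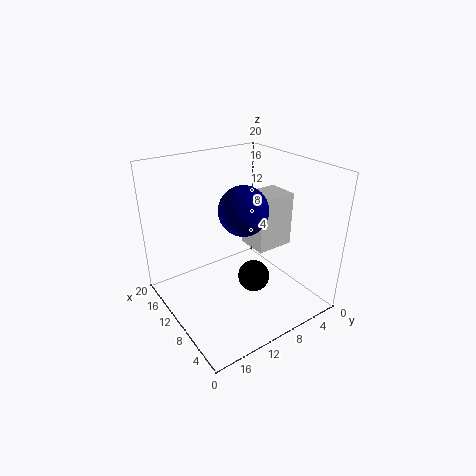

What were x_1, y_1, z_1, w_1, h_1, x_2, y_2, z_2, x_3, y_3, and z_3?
x_1 = 5; y_1 = 5; z_1 = 10; w_1 = 4; h_1 = 7; x_2 = 5; y_2 = 11; z_2 = 7; x_3 = 6; y_3 = 12; z_3 = 16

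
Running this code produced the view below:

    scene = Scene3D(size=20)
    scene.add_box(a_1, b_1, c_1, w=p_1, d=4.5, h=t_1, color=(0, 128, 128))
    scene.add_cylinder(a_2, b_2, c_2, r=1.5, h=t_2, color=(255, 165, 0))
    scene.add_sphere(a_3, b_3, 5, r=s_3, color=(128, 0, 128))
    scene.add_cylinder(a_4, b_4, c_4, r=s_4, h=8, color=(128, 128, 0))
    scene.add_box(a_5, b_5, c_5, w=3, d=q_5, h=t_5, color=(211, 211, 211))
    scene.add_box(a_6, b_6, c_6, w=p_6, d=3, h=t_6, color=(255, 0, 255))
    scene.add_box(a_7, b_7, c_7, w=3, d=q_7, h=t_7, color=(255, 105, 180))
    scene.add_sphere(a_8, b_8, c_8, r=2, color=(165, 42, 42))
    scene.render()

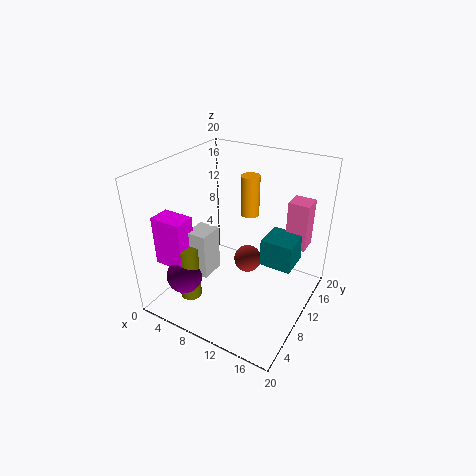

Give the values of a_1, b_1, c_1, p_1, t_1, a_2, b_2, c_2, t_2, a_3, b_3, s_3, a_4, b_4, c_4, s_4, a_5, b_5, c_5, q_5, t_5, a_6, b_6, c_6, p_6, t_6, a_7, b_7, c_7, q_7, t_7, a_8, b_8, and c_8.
a_1 = 13
b_1 = 11
c_1 = 6
p_1 = 4.5
t_1 = 4
a_2 = 7.5
b_2 = 18
c_2 = 9.5
t_2 = 6.5
a_3 = 4.5
b_3 = 4.5
s_3 = 2.5
a_4 = 5
b_4 = 5
c_4 = 1.5
s_4 = 1.5
a_5 = 4.5
b_5 = 5.5
c_5 = 5
q_5 = 3.5
t_5 = 6.5
a_6 = 0.5
b_6 = 3.5
c_6 = 6.5
p_6 = 4.5
t_6 = 7
a_7 = 15
b_7 = 15
c_7 = 7.5
q_7 = 3
t_7 = 7
a_8 = 10.5
b_8 = 12
c_8 = 5.5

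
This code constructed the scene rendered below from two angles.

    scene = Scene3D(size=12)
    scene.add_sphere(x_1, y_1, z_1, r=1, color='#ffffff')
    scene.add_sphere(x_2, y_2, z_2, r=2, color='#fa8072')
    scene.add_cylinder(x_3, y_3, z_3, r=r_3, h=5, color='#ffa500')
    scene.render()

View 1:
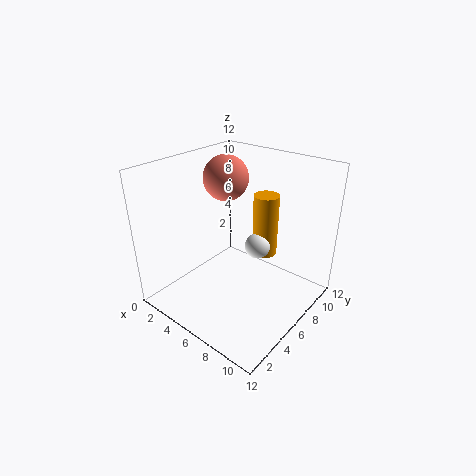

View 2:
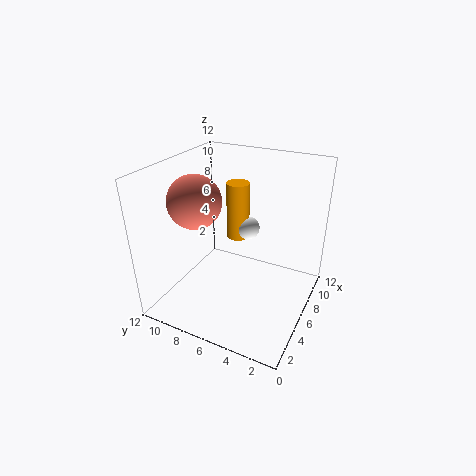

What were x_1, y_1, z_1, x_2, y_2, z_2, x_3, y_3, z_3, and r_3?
x_1 = 8, y_1 = 6, z_1 = 6, x_2 = 3, y_2 = 8, z_2 = 10, x_3 = 8, y_3 = 7, z_3 = 5, r_3 = 1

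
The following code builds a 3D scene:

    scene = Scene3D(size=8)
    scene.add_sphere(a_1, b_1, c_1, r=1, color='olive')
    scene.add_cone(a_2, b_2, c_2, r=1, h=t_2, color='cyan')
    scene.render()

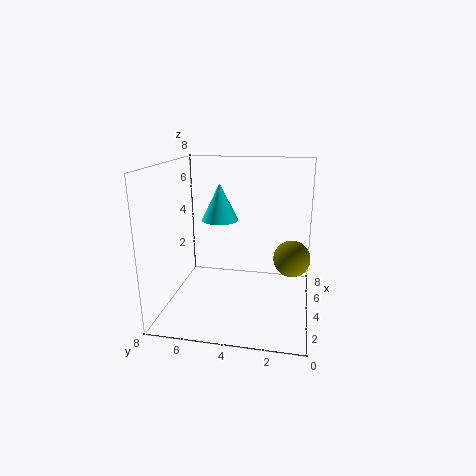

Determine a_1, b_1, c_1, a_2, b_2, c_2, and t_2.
a_1 = 4, b_1 = 1, c_1 = 3, a_2 = 4, b_2 = 5, c_2 = 5, t_2 = 2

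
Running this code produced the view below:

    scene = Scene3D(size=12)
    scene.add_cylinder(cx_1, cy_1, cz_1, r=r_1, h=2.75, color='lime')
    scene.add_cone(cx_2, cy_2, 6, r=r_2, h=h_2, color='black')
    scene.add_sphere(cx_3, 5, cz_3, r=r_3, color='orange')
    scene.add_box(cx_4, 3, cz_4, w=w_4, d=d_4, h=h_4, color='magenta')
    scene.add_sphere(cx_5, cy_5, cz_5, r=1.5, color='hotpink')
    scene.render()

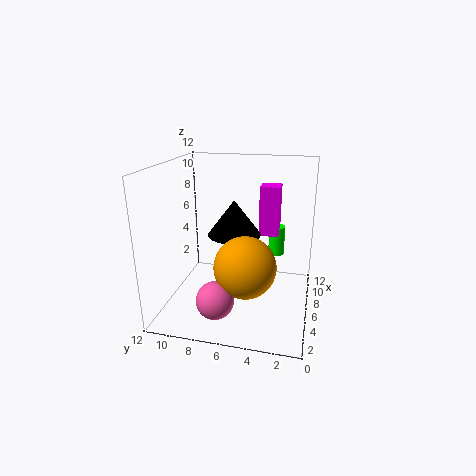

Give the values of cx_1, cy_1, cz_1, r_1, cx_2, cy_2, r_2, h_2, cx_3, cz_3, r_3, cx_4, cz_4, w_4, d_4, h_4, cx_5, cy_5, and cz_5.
cx_1 = 10.25; cy_1 = 3.25; cz_1 = 3; r_1 = 0.75; cx_2 = 6.75; cy_2 = 6.5; r_2 = 2.25; h_2 = 3; cx_3 = 4.25; cz_3 = 4.25; r_3 = 2.5; cx_4 = 8.75; cz_4 = 5.25; w_4 = 1.75; d_4 = 1.75; h_4 = 4.5; cx_5 = 2.5; cy_5 = 7; cz_5 = 2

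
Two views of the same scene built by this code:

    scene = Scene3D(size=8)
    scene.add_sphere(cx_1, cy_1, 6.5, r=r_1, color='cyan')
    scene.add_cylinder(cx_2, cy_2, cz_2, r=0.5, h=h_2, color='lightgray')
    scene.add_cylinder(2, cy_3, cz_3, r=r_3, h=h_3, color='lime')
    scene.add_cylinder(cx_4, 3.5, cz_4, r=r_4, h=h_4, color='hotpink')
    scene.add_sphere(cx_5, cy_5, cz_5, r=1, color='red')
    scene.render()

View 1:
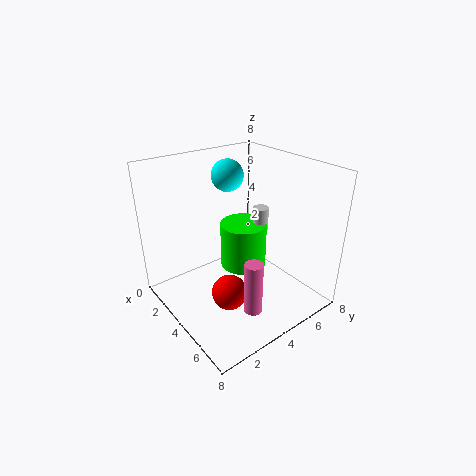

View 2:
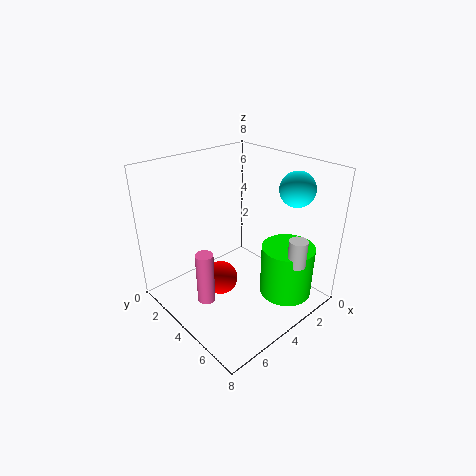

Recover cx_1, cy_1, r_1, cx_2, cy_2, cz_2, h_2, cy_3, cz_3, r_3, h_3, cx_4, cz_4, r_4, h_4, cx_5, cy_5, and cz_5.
cx_1 = 1; cy_1 = 5.5; r_1 = 1; cx_2 = 2.5; cy_2 = 7; cz_2 = 3; h_2 = 1.5; cy_3 = 6; cz_3 = 0.5; r_3 = 1.5; h_3 = 3; cx_4 = 6; cz_4 = 0.5; r_4 = 0.5; h_4 = 3; cx_5 = 4.5; cy_5 = 3; cz_5 = 1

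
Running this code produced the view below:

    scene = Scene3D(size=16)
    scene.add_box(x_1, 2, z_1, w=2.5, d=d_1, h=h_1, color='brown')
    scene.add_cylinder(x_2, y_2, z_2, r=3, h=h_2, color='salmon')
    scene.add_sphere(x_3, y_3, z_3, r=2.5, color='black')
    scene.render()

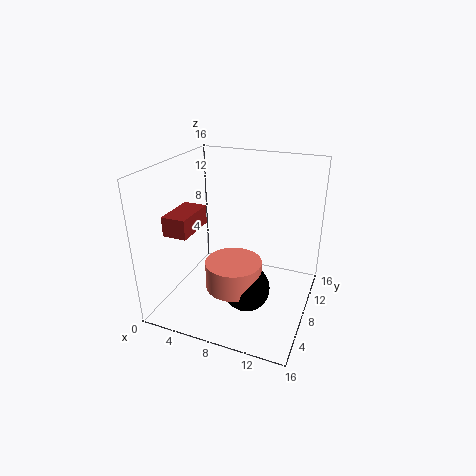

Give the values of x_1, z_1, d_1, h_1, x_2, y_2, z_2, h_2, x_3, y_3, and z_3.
x_1 = 2.5, z_1 = 10, d_1 = 4.5, h_1 = 2, x_2 = 8.5, y_2 = 5.5, z_2 = 3.5, h_2 = 3, x_3 = 10, y_3 = 5.5, z_3 = 3.5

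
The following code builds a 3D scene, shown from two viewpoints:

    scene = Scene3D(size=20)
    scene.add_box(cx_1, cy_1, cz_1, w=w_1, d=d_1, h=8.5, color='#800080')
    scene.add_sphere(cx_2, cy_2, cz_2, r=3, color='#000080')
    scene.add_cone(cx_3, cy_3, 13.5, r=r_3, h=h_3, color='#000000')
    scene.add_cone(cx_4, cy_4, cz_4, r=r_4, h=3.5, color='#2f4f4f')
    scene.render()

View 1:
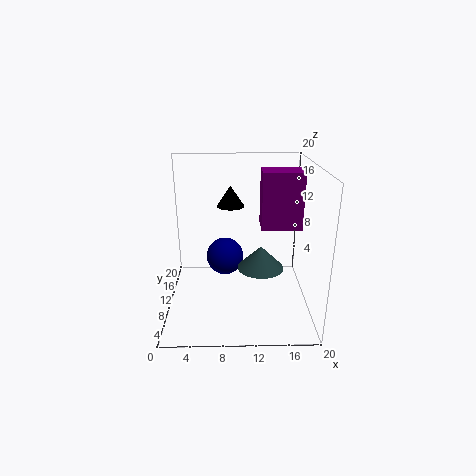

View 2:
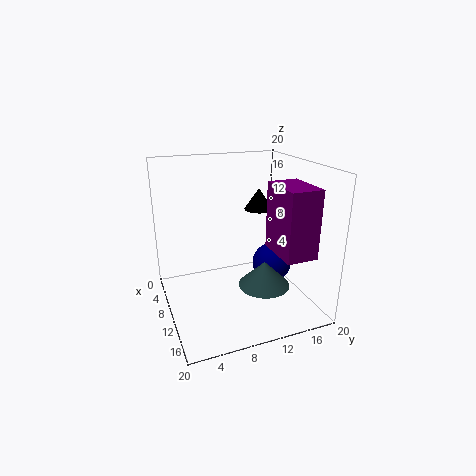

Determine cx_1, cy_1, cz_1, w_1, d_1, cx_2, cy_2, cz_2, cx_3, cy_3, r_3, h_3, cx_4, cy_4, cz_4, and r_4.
cx_1 = 13.5
cy_1 = 12.5
cz_1 = 10
w_1 = 6
d_1 = 4
cx_2 = 8
cy_2 = 16.5
cz_2 = 4
cx_3 = 9
cy_3 = 13.5
r_3 = 2
h_3 = 3
cx_4 = 13.5
cy_4 = 12.5
cz_4 = 4
r_4 = 3.5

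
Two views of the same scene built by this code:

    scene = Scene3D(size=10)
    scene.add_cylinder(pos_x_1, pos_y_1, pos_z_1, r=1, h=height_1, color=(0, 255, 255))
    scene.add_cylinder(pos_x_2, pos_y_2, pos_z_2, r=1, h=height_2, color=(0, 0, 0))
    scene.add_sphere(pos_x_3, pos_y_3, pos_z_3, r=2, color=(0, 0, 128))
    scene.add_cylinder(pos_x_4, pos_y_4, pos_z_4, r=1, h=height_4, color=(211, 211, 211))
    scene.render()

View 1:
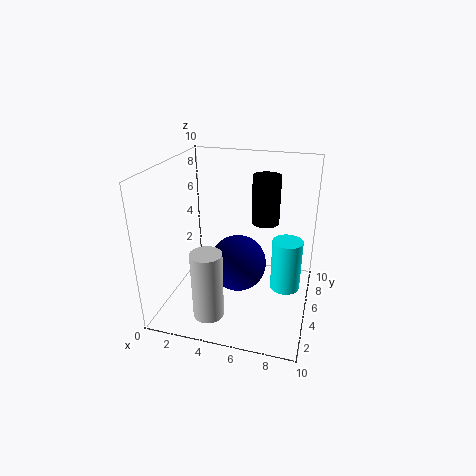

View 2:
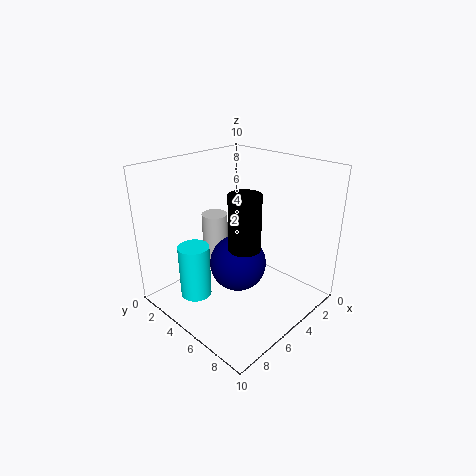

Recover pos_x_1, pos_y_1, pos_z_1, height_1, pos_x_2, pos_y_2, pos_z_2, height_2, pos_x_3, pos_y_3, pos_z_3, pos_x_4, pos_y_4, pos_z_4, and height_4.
pos_x_1 = 8.5, pos_y_1 = 4.5, pos_z_1 = 2, height_1 = 3.5, pos_x_2 = 6.5, pos_y_2 = 7, pos_z_2 = 5.5, height_2 = 3.5, pos_x_3 = 5, pos_y_3 = 5, pos_z_3 = 3, pos_x_4 = 4, pos_y_4 = 1.5, pos_z_4 = 1, height_4 = 4.5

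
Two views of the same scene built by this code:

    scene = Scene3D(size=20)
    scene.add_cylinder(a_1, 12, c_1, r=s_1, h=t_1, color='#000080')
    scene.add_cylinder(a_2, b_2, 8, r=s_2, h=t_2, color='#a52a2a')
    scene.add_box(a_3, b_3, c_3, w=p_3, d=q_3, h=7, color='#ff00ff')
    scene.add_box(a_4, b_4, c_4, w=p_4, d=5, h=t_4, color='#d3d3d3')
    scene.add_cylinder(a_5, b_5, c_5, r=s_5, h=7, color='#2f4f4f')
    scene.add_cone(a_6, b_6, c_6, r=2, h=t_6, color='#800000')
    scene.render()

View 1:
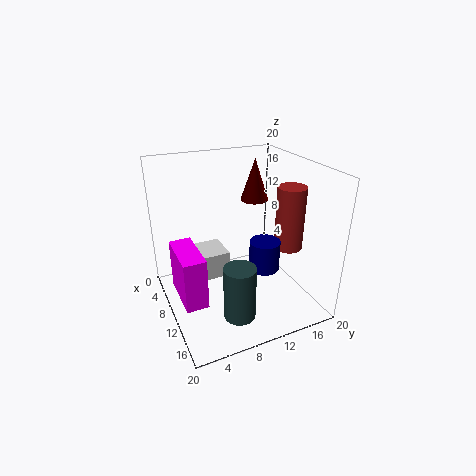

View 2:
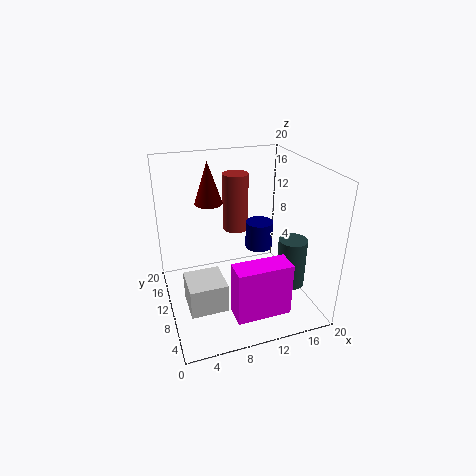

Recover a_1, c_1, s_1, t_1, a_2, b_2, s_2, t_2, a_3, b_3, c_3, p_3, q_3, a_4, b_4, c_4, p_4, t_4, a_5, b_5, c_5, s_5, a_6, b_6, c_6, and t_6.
a_1 = 14
c_1 = 7
s_1 = 2
t_1 = 4
a_2 = 12
b_2 = 17
s_2 = 2
t_2 = 9
a_3 = 7
b_3 = 1
c_3 = 3
p_3 = 7
q_3 = 3
a_4 = 2
b_4 = 5
c_4 = 2
p_4 = 5
t_4 = 4
a_5 = 17
b_5 = 7
c_5 = 3
s_5 = 2
a_6 = 7
b_6 = 14
c_6 = 14
t_6 = 6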